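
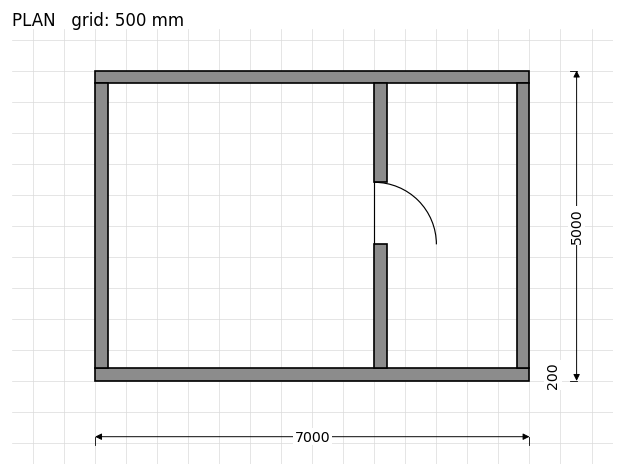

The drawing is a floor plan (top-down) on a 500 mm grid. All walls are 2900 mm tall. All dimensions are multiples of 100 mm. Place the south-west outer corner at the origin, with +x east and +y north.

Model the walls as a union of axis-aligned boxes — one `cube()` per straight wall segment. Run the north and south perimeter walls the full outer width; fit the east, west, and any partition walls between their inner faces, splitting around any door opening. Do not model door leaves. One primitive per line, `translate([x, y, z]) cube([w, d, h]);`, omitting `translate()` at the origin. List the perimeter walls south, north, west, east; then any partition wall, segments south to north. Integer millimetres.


cube([7000, 200, 2900]);
translate([0, 4800, 0]) cube([7000, 200, 2900]);
translate([0, 200, 0]) cube([200, 4600, 2900]);
translate([6800, 200, 0]) cube([200, 4600, 2900]);
translate([4500, 200, 0]) cube([200, 2000, 2900]);
translate([4500, 3200, 0]) cube([200, 1600, 2900]);


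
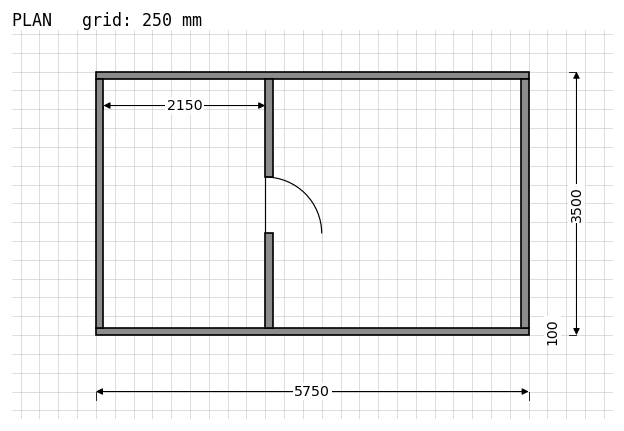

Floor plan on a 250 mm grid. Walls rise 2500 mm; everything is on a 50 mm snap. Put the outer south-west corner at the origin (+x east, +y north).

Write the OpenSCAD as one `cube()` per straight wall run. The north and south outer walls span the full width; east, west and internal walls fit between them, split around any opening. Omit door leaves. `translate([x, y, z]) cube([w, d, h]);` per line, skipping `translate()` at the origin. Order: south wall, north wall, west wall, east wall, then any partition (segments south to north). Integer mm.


cube([5750, 100, 2500]);
translate([0, 3400, 0]) cube([5750, 100, 2500]);
translate([0, 100, 0]) cube([100, 3300, 2500]);
translate([5650, 100, 0]) cube([100, 3300, 2500]);
translate([2250, 100, 0]) cube([100, 1250, 2500]);
translate([2250, 2100, 0]) cube([100, 1300, 2500]);


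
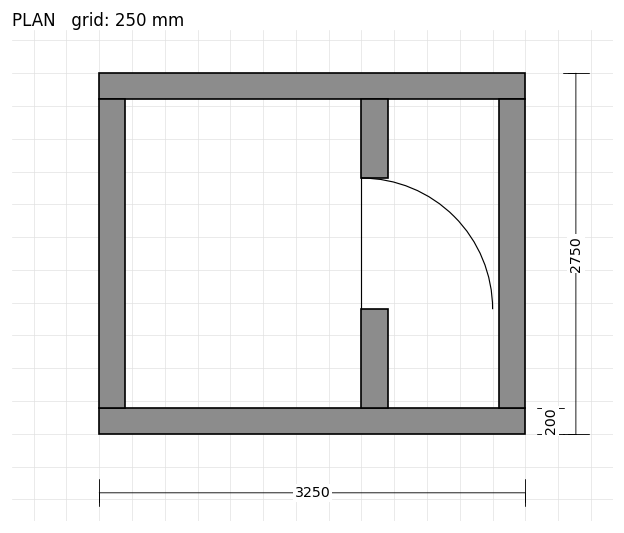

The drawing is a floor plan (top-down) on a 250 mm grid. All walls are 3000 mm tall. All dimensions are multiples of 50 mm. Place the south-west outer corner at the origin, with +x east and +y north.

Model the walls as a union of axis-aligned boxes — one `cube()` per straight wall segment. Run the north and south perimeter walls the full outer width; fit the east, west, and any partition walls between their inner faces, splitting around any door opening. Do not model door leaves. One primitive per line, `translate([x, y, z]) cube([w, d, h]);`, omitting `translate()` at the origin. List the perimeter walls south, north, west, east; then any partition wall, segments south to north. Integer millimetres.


cube([3250, 200, 3000]);
translate([0, 2550, 0]) cube([3250, 200, 3000]);
translate([0, 200, 0]) cube([200, 2350, 3000]);
translate([3050, 200, 0]) cube([200, 2350, 3000]);
translate([2000, 200, 0]) cube([200, 750, 3000]);
translate([2000, 1950, 0]) cube([200, 600, 3000]);


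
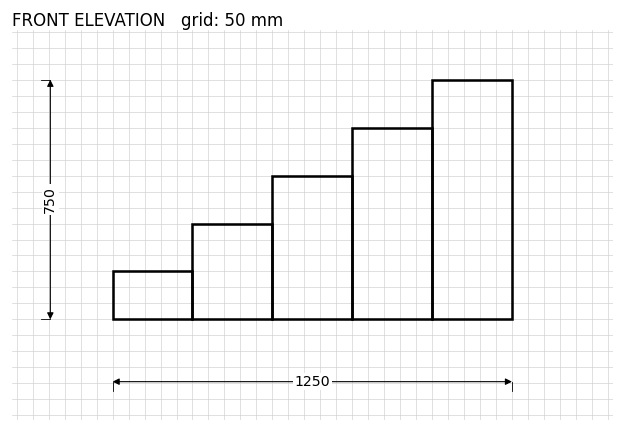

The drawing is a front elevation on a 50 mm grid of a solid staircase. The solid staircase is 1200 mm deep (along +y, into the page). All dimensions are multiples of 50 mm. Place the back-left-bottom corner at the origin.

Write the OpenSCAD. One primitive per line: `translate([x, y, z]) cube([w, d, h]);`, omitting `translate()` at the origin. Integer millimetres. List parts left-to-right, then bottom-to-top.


cube([250, 1200, 150]);
translate([250, 0, 0]) cube([250, 1200, 300]);
translate([500, 0, 0]) cube([250, 1200, 450]);
translate([750, 0, 0]) cube([250, 1200, 600]);
translate([1000, 0, 0]) cube([250, 1200, 750]);


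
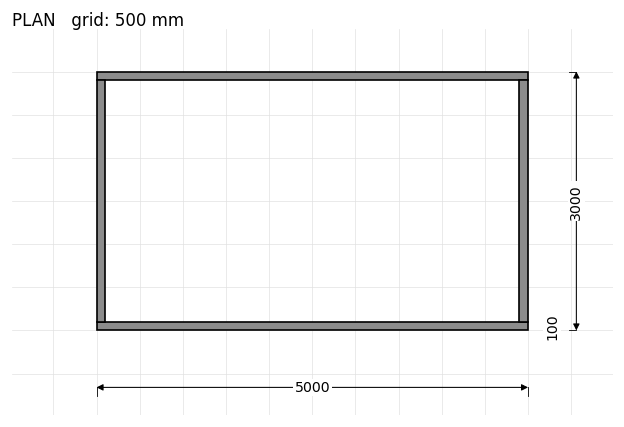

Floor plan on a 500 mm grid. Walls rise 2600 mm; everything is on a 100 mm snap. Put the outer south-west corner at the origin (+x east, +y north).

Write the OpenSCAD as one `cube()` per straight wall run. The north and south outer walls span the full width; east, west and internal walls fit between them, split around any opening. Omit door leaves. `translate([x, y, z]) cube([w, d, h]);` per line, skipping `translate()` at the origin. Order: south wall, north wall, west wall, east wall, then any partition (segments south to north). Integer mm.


cube([5000, 100, 2600]);
translate([0, 2900, 0]) cube([5000, 100, 2600]);
translate([0, 100, 0]) cube([100, 2800, 2600]);
translate([4900, 100, 0]) cube([100, 2800, 2600]);


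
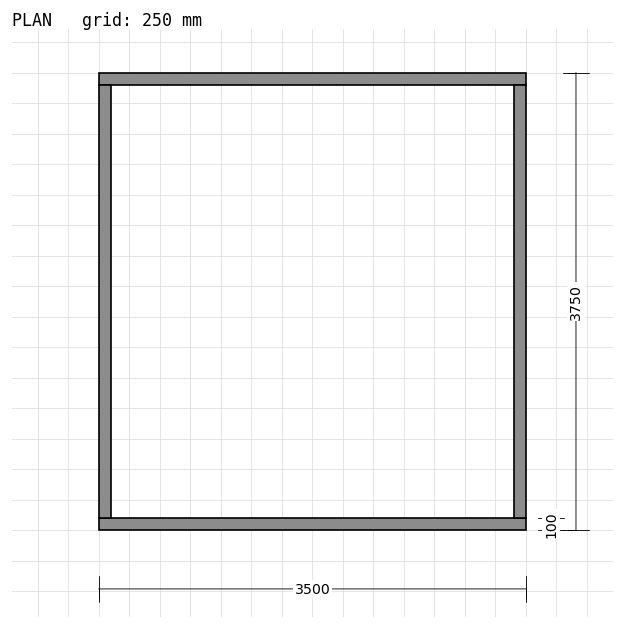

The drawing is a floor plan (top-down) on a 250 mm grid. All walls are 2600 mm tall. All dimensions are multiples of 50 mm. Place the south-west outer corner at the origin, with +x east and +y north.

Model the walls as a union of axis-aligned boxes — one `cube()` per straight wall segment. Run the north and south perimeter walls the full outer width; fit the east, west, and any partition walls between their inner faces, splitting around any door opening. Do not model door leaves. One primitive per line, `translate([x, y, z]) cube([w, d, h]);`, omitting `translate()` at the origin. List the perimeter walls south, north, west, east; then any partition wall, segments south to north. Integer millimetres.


cube([3500, 100, 2600]);
translate([0, 3650, 0]) cube([3500, 100, 2600]);
translate([0, 100, 0]) cube([100, 3550, 2600]);
translate([3400, 100, 0]) cube([100, 3550, 2600]);


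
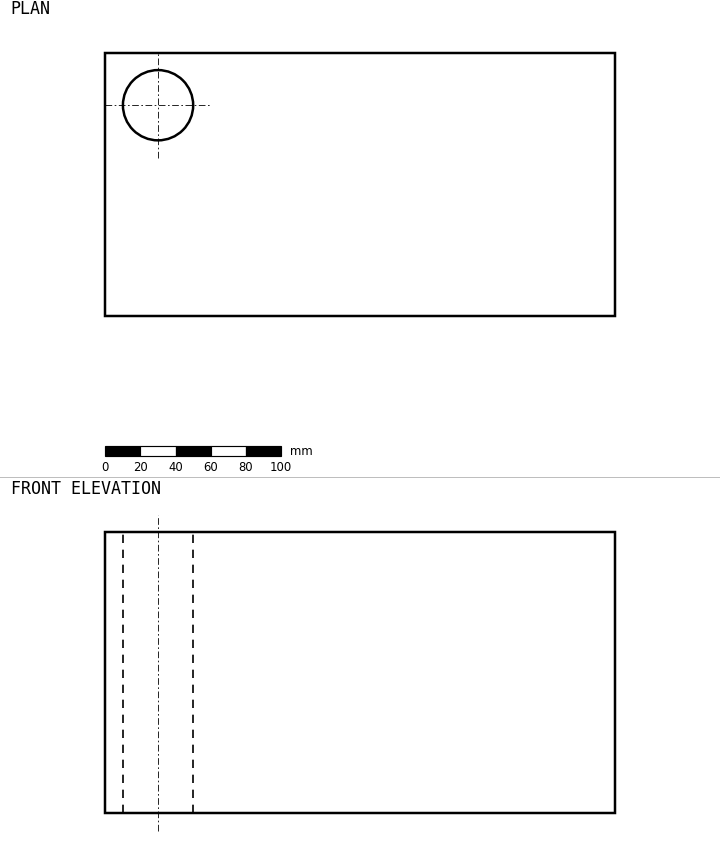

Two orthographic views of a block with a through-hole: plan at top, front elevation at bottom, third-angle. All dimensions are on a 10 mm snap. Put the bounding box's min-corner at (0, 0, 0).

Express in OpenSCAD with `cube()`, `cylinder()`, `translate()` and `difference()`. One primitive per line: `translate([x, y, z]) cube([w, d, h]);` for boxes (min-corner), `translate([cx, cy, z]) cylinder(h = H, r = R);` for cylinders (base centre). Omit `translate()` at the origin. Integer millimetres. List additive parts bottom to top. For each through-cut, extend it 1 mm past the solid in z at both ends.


difference() {
  cube([290, 150, 160]);
  translate([30, 120, -1]) cylinder(h = 162, r = 20);
}


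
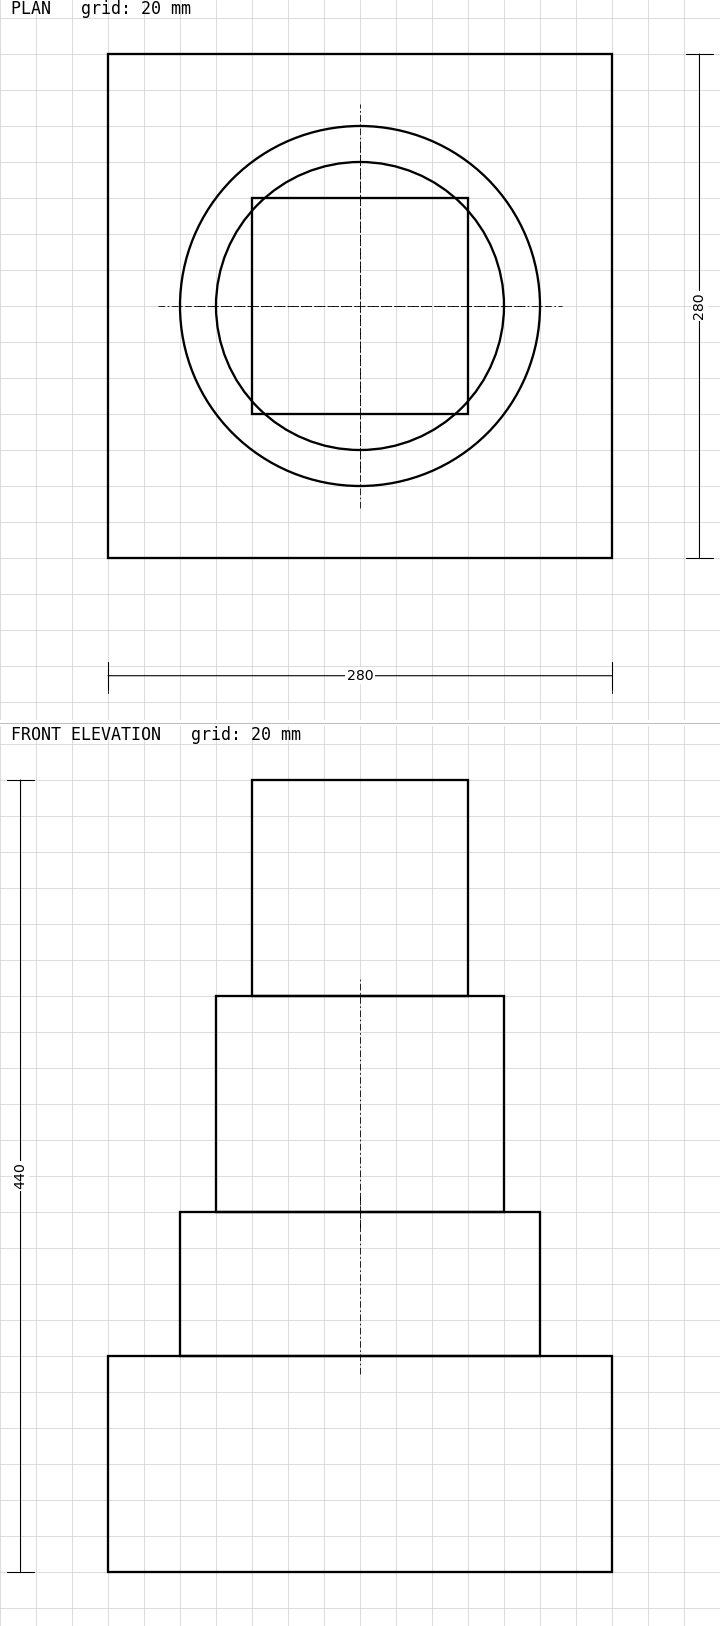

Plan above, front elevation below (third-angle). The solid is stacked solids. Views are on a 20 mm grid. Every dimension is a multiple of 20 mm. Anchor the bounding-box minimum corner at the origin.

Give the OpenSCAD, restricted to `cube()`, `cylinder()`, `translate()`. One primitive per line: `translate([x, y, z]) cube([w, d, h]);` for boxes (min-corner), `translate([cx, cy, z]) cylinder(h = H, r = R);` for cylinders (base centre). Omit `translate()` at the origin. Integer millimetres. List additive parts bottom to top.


cube([280, 280, 120]);
translate([140, 140, 120]) cylinder(h = 80, r = 100);
translate([140, 140, 200]) cylinder(h = 120, r = 80);
translate([80, 80, 320]) cube([120, 120, 120]);


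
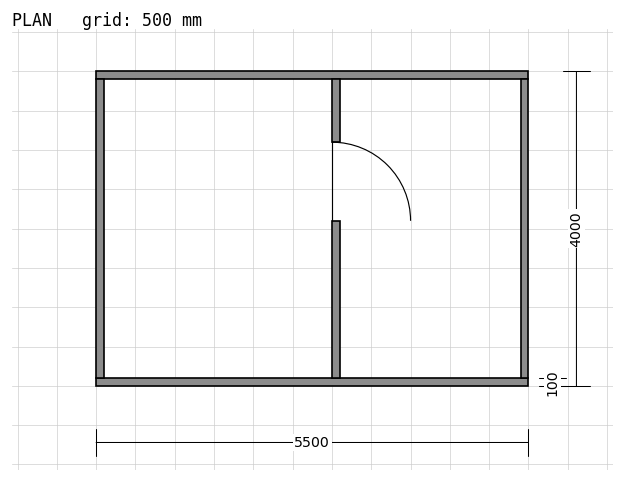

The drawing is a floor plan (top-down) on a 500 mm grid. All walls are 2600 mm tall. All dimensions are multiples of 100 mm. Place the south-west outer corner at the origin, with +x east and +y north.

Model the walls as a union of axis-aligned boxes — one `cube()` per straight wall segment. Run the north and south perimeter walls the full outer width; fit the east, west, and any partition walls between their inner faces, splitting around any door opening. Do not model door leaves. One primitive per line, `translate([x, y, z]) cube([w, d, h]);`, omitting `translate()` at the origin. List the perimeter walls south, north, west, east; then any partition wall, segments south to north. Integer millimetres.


cube([5500, 100, 2600]);
translate([0, 3900, 0]) cube([5500, 100, 2600]);
translate([0, 100, 0]) cube([100, 3800, 2600]);
translate([5400, 100, 0]) cube([100, 3800, 2600]);
translate([3000, 100, 0]) cube([100, 2000, 2600]);
translate([3000, 3100, 0]) cube([100, 800, 2600]);


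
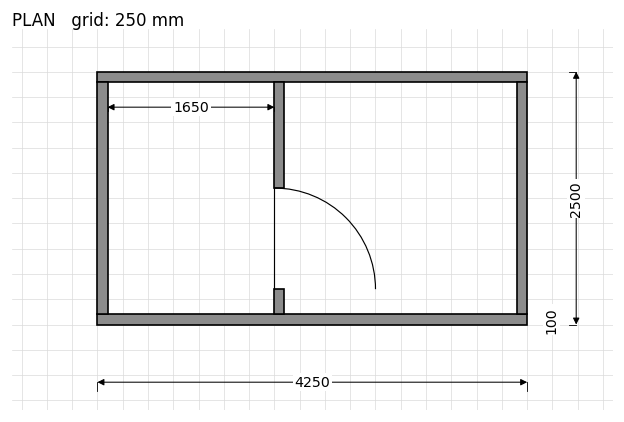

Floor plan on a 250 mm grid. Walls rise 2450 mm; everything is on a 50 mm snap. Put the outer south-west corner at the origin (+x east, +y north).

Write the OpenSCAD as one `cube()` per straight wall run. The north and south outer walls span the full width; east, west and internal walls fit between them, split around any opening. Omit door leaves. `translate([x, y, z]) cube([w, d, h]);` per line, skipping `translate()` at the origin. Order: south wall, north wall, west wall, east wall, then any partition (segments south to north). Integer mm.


cube([4250, 100, 2450]);
translate([0, 2400, 0]) cube([4250, 100, 2450]);
translate([0, 100, 0]) cube([100, 2300, 2450]);
translate([4150, 100, 0]) cube([100, 2300, 2450]);
translate([1750, 100, 0]) cube([100, 250, 2450]);
translate([1750, 1350, 0]) cube([100, 1050, 2450]);


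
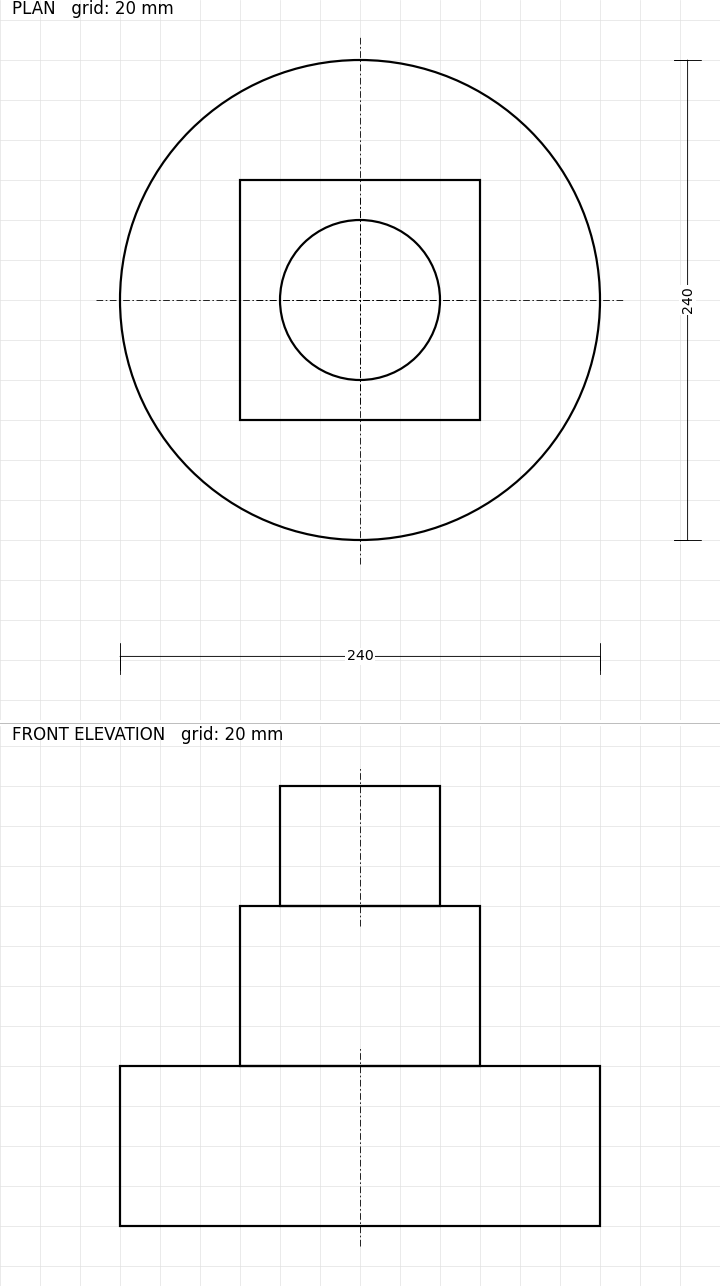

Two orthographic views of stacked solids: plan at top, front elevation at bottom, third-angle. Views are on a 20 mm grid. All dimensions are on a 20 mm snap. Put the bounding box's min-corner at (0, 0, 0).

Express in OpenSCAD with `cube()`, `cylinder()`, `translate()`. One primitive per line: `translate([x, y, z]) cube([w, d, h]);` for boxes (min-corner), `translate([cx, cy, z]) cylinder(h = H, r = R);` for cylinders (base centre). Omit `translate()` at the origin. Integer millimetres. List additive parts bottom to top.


translate([120, 120, 0]) cylinder(h = 80, r = 120);
translate([60, 60, 80]) cube([120, 120, 80]);
translate([120, 120, 160]) cylinder(h = 60, r = 40);


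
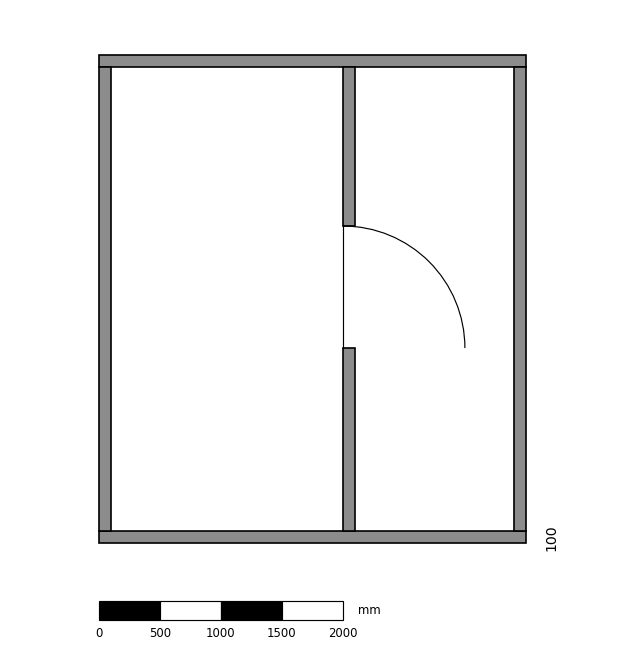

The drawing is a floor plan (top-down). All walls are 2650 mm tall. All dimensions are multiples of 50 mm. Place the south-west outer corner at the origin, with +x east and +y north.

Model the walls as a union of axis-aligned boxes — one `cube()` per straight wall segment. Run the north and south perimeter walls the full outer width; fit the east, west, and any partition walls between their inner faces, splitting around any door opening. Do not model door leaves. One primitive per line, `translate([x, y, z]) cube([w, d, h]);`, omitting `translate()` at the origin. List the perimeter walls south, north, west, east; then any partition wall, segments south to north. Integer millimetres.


cube([3500, 100, 2650]);
translate([0, 3900, 0]) cube([3500, 100, 2650]);
translate([0, 100, 0]) cube([100, 3800, 2650]);
translate([3400, 100, 0]) cube([100, 3800, 2650]);
translate([2000, 100, 0]) cube([100, 1500, 2650]);
translate([2000, 2600, 0]) cube([100, 1300, 2650]);


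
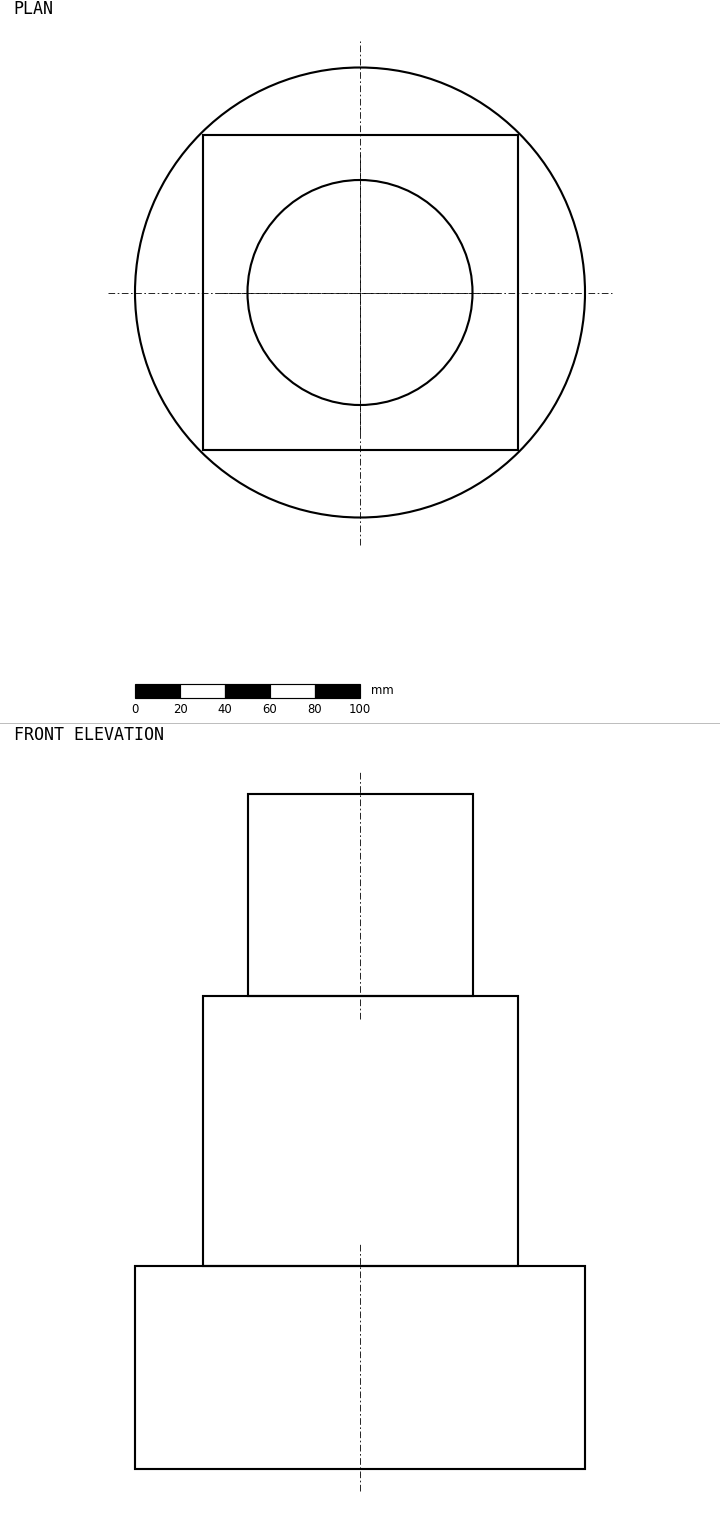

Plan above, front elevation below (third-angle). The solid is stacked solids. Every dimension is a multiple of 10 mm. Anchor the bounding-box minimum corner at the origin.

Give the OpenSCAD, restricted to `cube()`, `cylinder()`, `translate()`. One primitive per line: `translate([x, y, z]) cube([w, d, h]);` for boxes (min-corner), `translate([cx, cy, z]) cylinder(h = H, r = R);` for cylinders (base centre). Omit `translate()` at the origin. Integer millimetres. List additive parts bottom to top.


translate([100, 100, 0]) cylinder(h = 90, r = 100);
translate([30, 30, 90]) cube([140, 140, 120]);
translate([100, 100, 210]) cylinder(h = 90, r = 50);


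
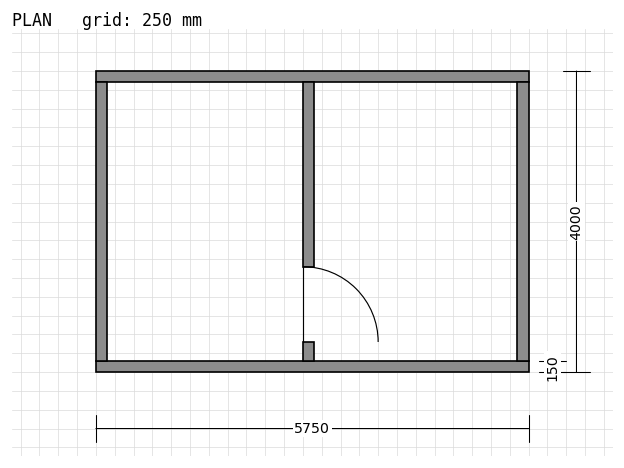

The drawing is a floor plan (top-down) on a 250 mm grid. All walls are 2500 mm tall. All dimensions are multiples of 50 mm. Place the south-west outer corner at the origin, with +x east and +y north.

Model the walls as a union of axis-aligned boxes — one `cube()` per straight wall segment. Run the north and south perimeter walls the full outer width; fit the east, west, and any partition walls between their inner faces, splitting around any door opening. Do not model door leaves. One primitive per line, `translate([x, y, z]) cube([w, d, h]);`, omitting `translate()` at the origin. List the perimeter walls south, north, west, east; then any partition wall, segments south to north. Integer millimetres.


cube([5750, 150, 2500]);
translate([0, 3850, 0]) cube([5750, 150, 2500]);
translate([0, 150, 0]) cube([150, 3700, 2500]);
translate([5600, 150, 0]) cube([150, 3700, 2500]);
translate([2750, 150, 0]) cube([150, 250, 2500]);
translate([2750, 1400, 0]) cube([150, 2450, 2500]);


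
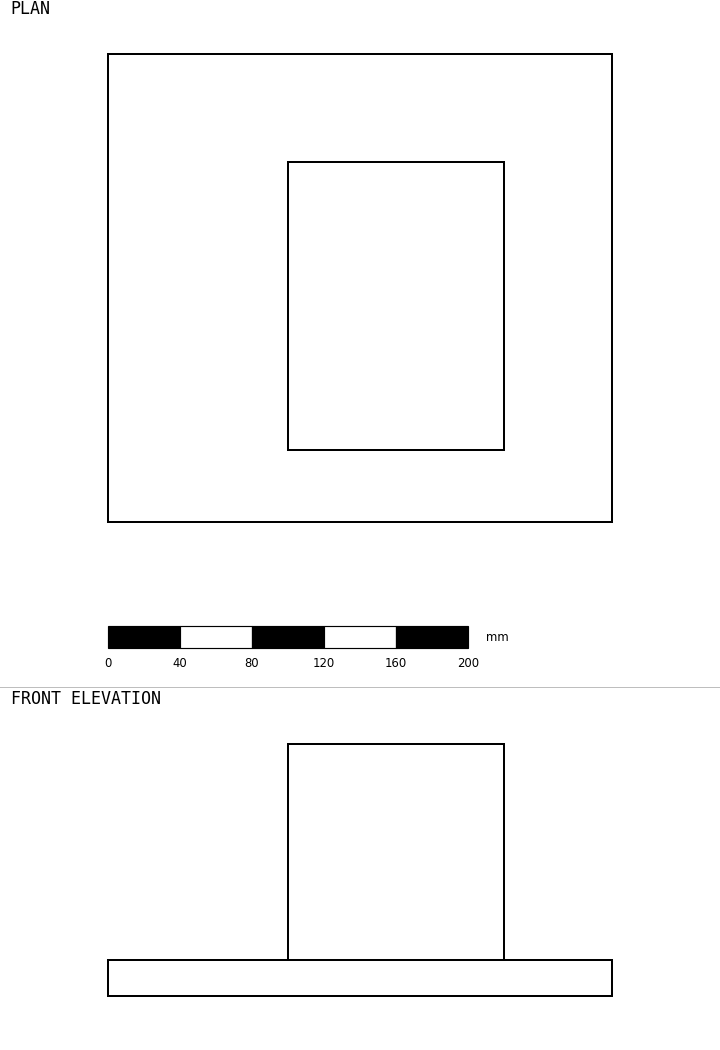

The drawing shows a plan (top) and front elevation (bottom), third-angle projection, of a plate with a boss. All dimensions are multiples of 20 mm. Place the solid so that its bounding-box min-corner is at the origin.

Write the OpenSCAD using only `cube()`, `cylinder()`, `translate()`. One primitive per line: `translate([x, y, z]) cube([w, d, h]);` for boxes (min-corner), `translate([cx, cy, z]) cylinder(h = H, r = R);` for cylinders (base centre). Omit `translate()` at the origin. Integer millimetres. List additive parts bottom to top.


cube([280, 260, 20]);
translate([100, 40, 20]) cube([120, 160, 120]);


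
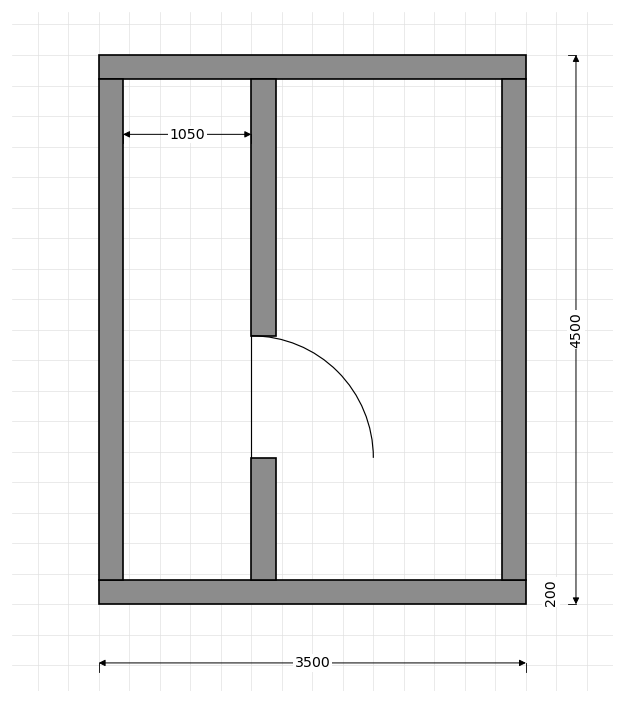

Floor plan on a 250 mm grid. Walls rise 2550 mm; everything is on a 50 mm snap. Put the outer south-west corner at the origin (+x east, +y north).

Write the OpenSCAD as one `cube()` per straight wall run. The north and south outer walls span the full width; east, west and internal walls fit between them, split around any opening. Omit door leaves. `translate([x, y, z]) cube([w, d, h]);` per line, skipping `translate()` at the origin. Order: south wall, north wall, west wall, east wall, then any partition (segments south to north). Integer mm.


cube([3500, 200, 2550]);
translate([0, 4300, 0]) cube([3500, 200, 2550]);
translate([0, 200, 0]) cube([200, 4100, 2550]);
translate([3300, 200, 0]) cube([200, 4100, 2550]);
translate([1250, 200, 0]) cube([200, 1000, 2550]);
translate([1250, 2200, 0]) cube([200, 2100, 2550]);


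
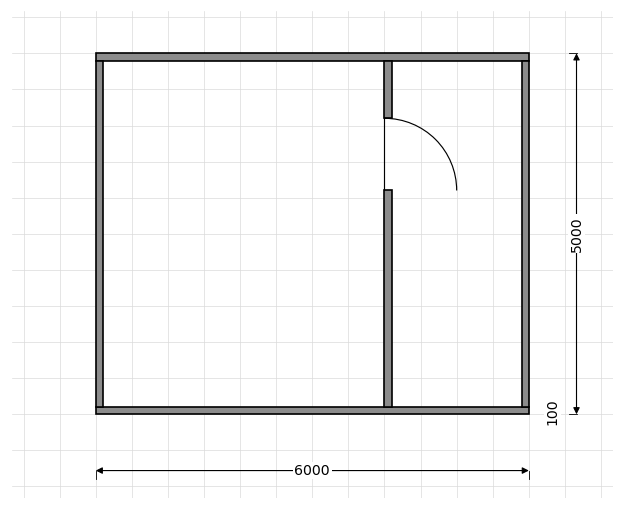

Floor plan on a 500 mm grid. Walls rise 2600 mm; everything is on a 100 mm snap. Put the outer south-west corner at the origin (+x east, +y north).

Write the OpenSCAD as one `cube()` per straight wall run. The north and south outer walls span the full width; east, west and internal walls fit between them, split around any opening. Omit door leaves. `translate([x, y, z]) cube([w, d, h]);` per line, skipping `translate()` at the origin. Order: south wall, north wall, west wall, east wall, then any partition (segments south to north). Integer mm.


cube([6000, 100, 2600]);
translate([0, 4900, 0]) cube([6000, 100, 2600]);
translate([0, 100, 0]) cube([100, 4800, 2600]);
translate([5900, 100, 0]) cube([100, 4800, 2600]);
translate([4000, 100, 0]) cube([100, 3000, 2600]);
translate([4000, 4100, 0]) cube([100, 800, 2600]);


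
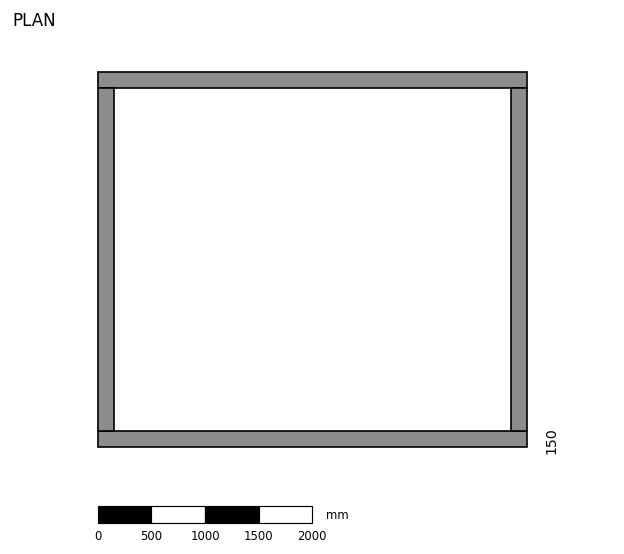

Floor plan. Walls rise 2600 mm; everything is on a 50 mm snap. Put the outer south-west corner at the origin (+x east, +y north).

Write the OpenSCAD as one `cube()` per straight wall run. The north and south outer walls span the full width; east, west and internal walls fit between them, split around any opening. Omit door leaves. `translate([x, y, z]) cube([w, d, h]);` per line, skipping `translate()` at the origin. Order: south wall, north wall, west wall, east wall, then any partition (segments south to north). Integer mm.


cube([4000, 150, 2600]);
translate([0, 3350, 0]) cube([4000, 150, 2600]);
translate([0, 150, 0]) cube([150, 3200, 2600]);
translate([3850, 150, 0]) cube([150, 3200, 2600]);


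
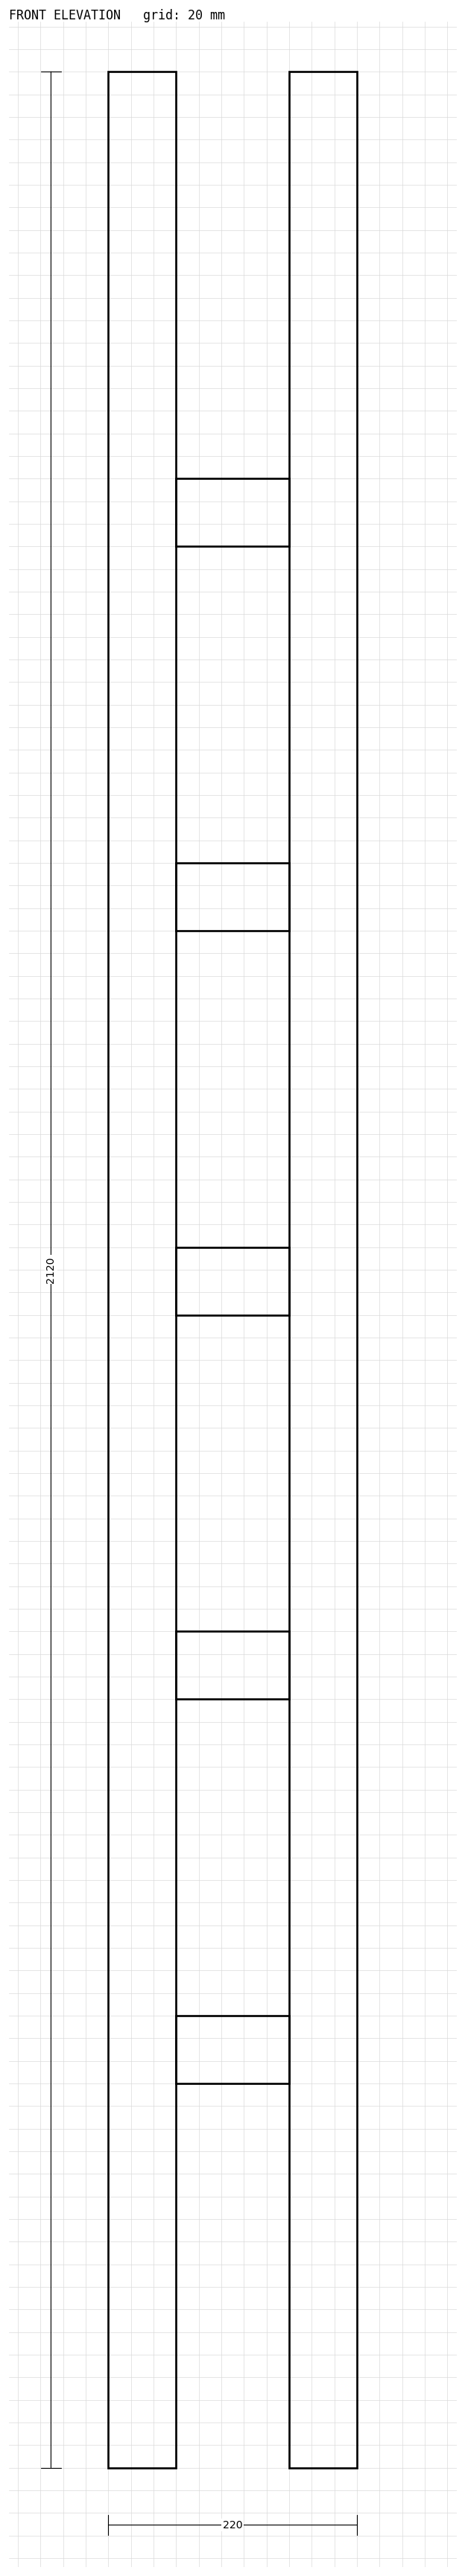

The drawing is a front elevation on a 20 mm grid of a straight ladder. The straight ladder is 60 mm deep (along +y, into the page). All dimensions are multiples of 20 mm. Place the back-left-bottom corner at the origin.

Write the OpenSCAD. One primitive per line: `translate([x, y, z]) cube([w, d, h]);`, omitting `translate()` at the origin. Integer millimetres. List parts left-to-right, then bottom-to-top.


cube([60, 60, 2120]);
translate([60, 0, 340]) cube([100, 60, 60]);
translate([60, 0, 680]) cube([100, 60, 60]);
translate([60, 0, 1020]) cube([100, 60, 60]);
translate([60, 0, 1360]) cube([100, 60, 60]);
translate([60, 0, 1700]) cube([100, 60, 60]);
translate([160, 0, 0]) cube([60, 60, 2120]);


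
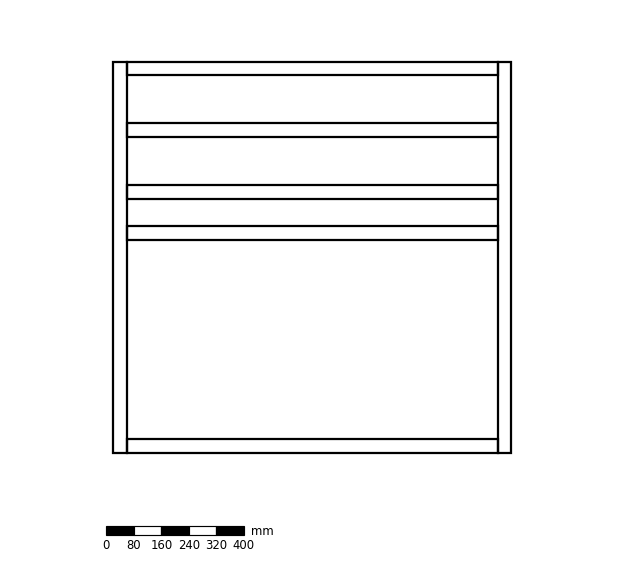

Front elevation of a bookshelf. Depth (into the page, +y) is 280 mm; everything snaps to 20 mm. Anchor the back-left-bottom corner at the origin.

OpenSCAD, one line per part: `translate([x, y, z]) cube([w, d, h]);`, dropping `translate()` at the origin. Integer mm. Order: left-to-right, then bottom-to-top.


cube([40, 280, 1140]);
translate([40, 0, 0]) cube([1080, 280, 40]);
translate([40, 0, 620]) cube([1080, 280, 40]);
translate([40, 0, 740]) cube([1080, 280, 40]);
translate([40, 0, 920]) cube([1080, 280, 40]);
translate([40, 0, 1100]) cube([1080, 280, 40]);
translate([1120, 0, 0]) cube([40, 280, 1140]);


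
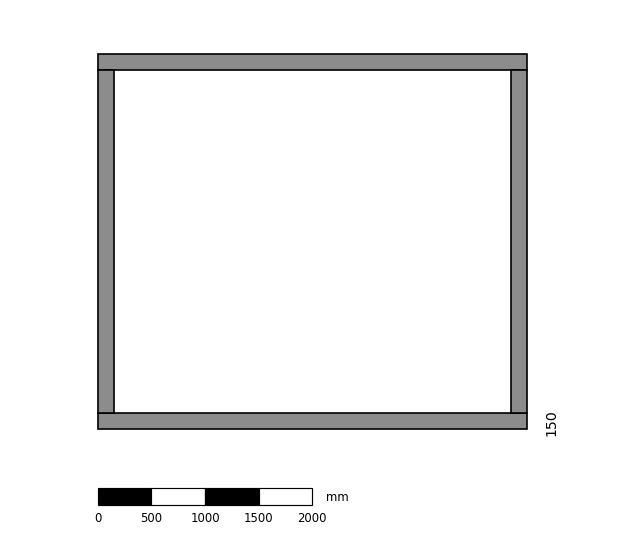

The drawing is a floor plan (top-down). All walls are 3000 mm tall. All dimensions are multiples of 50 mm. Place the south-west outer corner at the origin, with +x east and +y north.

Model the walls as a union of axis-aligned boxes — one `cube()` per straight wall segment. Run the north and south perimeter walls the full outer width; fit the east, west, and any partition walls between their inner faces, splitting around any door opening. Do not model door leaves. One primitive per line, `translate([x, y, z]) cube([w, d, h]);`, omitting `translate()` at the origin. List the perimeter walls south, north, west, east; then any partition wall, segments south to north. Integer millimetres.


cube([4000, 150, 3000]);
translate([0, 3350, 0]) cube([4000, 150, 3000]);
translate([0, 150, 0]) cube([150, 3200, 3000]);
translate([3850, 150, 0]) cube([150, 3200, 3000]);


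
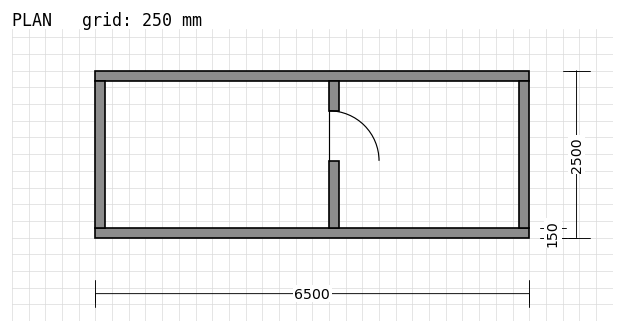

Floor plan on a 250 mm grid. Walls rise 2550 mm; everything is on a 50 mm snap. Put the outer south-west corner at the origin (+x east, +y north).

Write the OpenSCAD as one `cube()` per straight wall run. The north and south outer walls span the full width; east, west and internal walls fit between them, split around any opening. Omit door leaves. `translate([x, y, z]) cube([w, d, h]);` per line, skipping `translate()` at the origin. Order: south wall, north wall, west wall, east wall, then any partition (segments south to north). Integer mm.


cube([6500, 150, 2550]);
translate([0, 2350, 0]) cube([6500, 150, 2550]);
translate([0, 150, 0]) cube([150, 2200, 2550]);
translate([6350, 150, 0]) cube([150, 2200, 2550]);
translate([3500, 150, 0]) cube([150, 1000, 2550]);
translate([3500, 1900, 0]) cube([150, 450, 2550]);


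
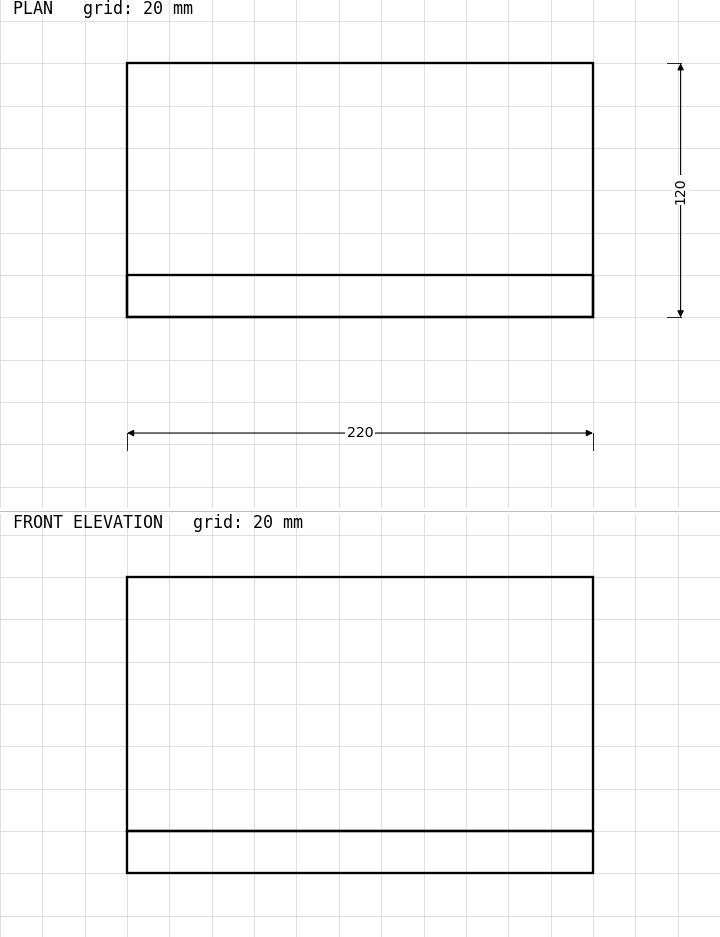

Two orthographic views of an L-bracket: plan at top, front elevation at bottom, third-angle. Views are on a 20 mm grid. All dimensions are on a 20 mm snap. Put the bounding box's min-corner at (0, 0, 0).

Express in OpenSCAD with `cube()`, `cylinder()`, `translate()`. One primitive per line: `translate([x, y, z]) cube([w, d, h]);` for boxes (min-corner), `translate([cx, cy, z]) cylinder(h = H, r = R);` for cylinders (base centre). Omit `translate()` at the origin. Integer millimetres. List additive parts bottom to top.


cube([220, 120, 20]);
translate([0, 0, 20]) cube([220, 20, 120]);


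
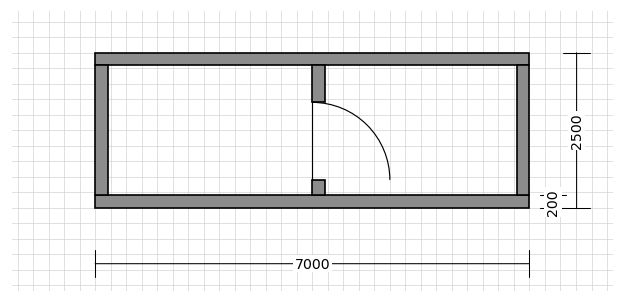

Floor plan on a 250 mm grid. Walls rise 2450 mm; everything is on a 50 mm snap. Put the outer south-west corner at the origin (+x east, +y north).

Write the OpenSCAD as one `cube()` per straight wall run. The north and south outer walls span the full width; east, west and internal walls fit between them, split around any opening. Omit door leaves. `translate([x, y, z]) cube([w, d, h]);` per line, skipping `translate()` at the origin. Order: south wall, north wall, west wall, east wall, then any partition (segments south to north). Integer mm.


cube([7000, 200, 2450]);
translate([0, 2300, 0]) cube([7000, 200, 2450]);
translate([0, 200, 0]) cube([200, 2100, 2450]);
translate([6800, 200, 0]) cube([200, 2100, 2450]);
translate([3500, 200, 0]) cube([200, 250, 2450]);
translate([3500, 1700, 0]) cube([200, 600, 2450]);


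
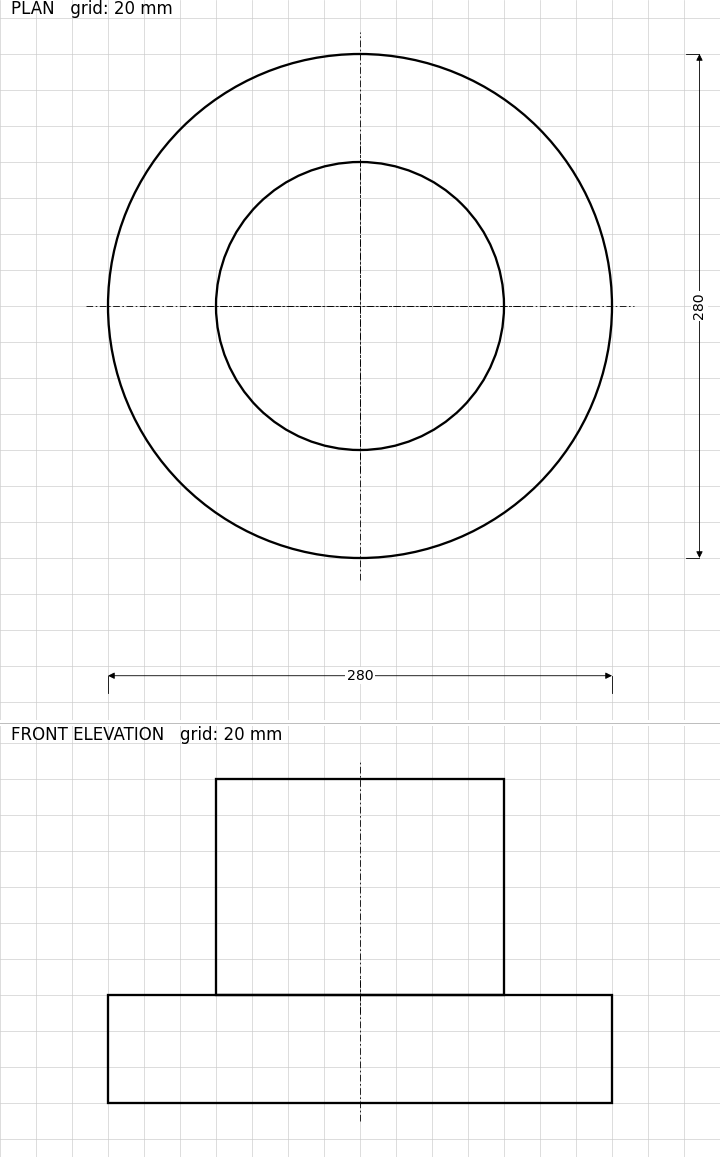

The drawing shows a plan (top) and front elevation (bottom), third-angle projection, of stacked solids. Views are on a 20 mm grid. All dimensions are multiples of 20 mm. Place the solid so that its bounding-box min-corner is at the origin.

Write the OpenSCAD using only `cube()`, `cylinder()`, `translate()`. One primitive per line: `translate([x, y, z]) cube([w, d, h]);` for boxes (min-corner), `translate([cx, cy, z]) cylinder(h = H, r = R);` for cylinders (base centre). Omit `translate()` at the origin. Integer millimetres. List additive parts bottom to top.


translate([140, 140, 0]) cylinder(h = 60, r = 140);
translate([140, 140, 60]) cylinder(h = 120, r = 80);


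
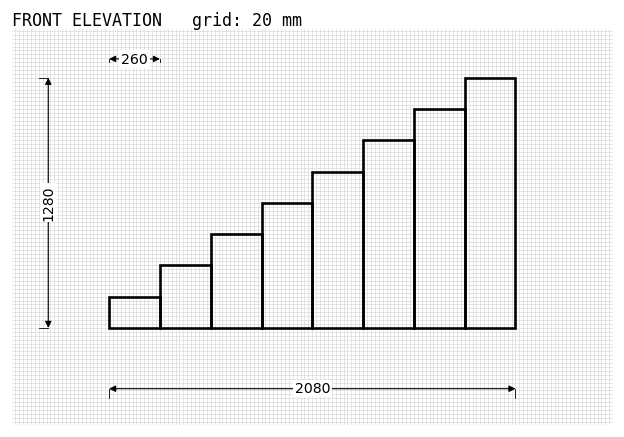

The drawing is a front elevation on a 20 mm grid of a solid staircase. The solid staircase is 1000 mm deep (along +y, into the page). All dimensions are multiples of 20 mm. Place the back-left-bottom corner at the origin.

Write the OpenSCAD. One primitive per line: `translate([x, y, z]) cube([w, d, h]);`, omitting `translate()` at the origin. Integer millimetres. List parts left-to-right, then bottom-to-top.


cube([260, 1000, 160]);
translate([260, 0, 0]) cube([260, 1000, 320]);
translate([520, 0, 0]) cube([260, 1000, 480]);
translate([780, 0, 0]) cube([260, 1000, 640]);
translate([1040, 0, 0]) cube([260, 1000, 800]);
translate([1300, 0, 0]) cube([260, 1000, 960]);
translate([1560, 0, 0]) cube([260, 1000, 1120]);
translate([1820, 0, 0]) cube([260, 1000, 1280]);


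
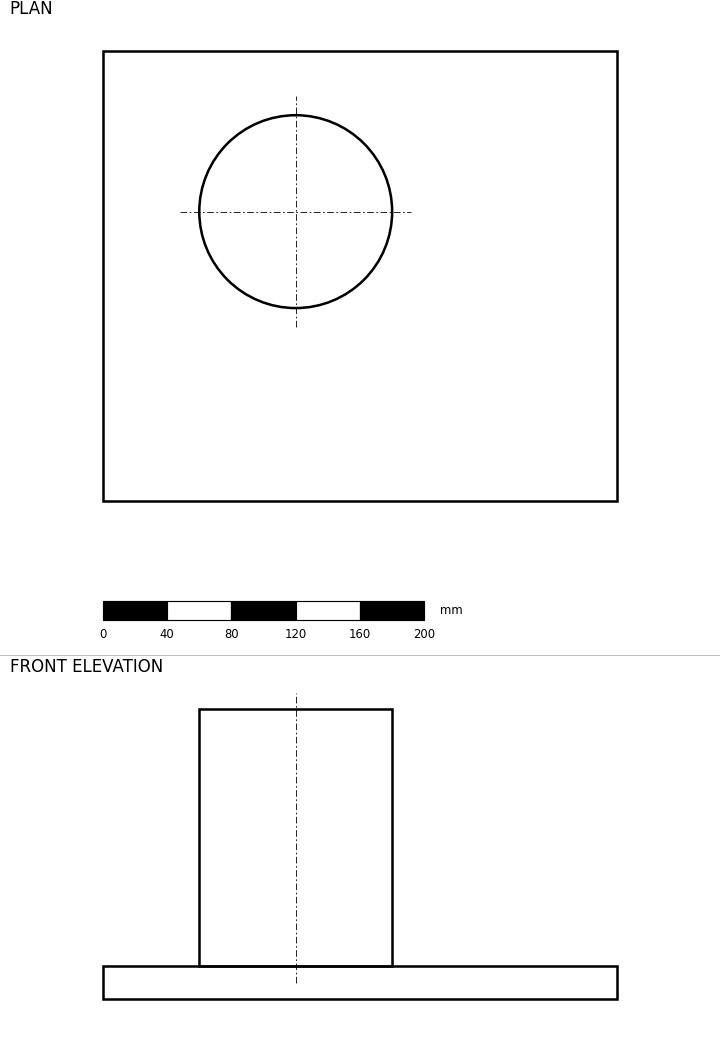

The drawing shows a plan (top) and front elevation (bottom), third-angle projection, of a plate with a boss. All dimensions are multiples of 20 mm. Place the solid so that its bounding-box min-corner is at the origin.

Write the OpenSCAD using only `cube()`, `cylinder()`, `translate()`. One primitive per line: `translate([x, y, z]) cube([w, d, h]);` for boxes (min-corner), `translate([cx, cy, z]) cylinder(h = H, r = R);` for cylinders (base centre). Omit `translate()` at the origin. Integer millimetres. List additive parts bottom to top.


cube([320, 280, 20]);
translate([120, 180, 20]) cylinder(h = 160, r = 60);


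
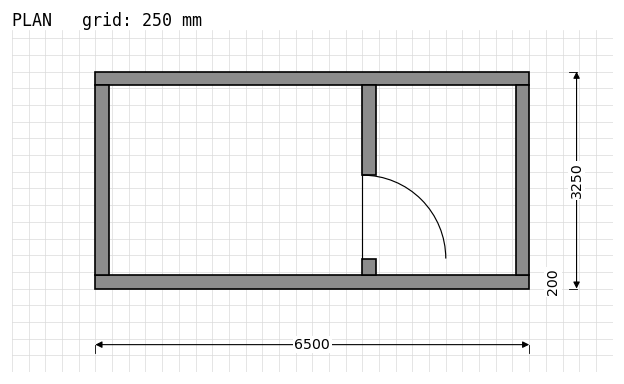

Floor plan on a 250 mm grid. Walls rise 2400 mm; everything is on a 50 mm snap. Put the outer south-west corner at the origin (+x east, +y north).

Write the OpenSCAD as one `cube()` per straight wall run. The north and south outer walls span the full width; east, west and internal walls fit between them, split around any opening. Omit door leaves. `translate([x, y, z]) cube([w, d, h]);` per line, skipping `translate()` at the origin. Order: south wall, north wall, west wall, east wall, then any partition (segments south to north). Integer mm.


cube([6500, 200, 2400]);
translate([0, 3050, 0]) cube([6500, 200, 2400]);
translate([0, 200, 0]) cube([200, 2850, 2400]);
translate([6300, 200, 0]) cube([200, 2850, 2400]);
translate([4000, 200, 0]) cube([200, 250, 2400]);
translate([4000, 1700, 0]) cube([200, 1350, 2400]);


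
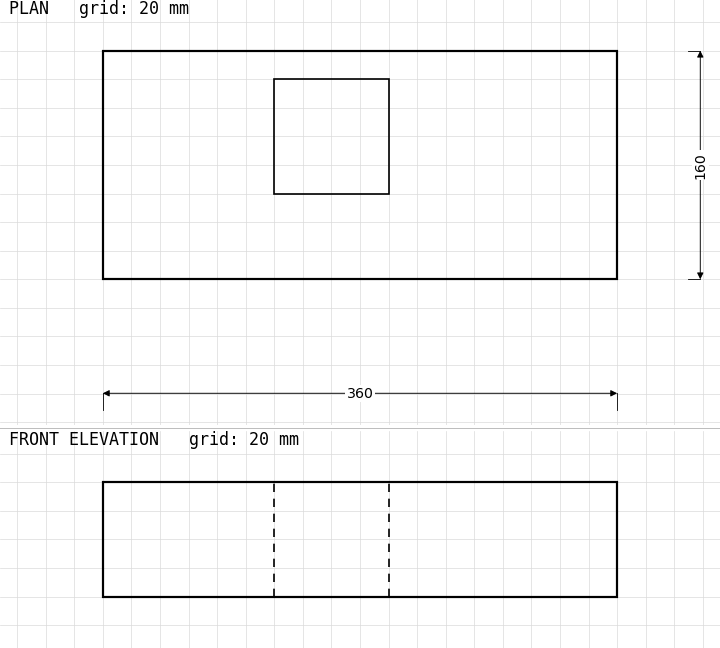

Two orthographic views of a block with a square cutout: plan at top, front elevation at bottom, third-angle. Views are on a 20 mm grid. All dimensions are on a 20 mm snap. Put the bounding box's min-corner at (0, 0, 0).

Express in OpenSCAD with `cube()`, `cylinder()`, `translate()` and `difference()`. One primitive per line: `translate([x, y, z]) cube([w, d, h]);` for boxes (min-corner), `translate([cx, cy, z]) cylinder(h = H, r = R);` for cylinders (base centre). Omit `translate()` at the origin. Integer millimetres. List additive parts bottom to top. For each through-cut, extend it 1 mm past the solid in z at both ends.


difference() {
  cube([360, 160, 80]);
  translate([120, 60, -1]) cube([80, 80, 82]);
}


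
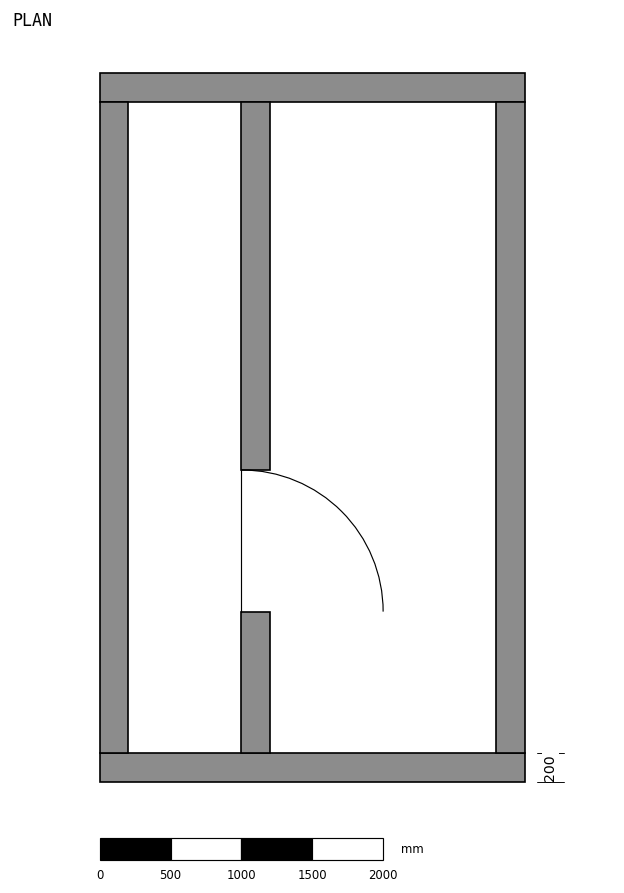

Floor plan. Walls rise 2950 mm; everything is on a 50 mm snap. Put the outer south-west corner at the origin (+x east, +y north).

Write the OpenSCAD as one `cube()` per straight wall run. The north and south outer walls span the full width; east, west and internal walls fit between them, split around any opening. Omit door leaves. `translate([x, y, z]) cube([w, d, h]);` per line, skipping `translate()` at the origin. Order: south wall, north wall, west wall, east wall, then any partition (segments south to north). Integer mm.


cube([3000, 200, 2950]);
translate([0, 4800, 0]) cube([3000, 200, 2950]);
translate([0, 200, 0]) cube([200, 4600, 2950]);
translate([2800, 200, 0]) cube([200, 4600, 2950]);
translate([1000, 200, 0]) cube([200, 1000, 2950]);
translate([1000, 2200, 0]) cube([200, 2600, 2950]);


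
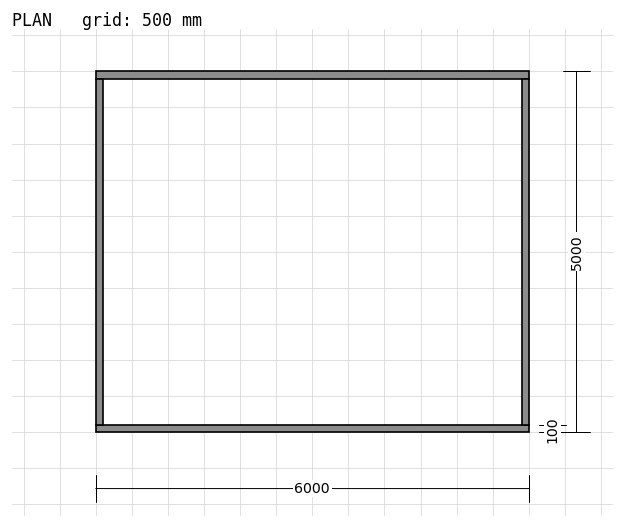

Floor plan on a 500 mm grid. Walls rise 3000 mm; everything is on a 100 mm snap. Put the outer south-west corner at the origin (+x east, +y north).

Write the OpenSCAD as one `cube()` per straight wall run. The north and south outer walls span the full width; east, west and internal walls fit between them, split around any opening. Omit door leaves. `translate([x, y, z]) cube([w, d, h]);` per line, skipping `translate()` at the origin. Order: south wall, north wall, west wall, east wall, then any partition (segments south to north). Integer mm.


cube([6000, 100, 3000]);
translate([0, 4900, 0]) cube([6000, 100, 3000]);
translate([0, 100, 0]) cube([100, 4800, 3000]);
translate([5900, 100, 0]) cube([100, 4800, 3000]);


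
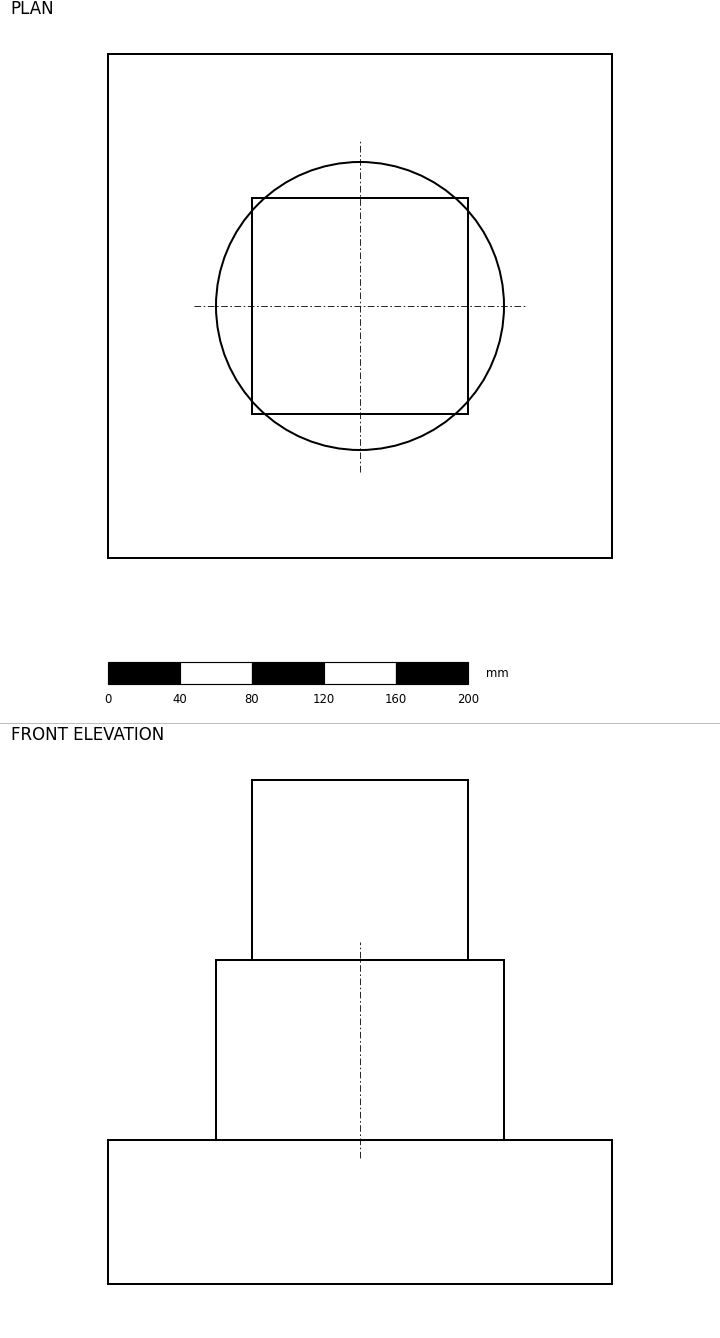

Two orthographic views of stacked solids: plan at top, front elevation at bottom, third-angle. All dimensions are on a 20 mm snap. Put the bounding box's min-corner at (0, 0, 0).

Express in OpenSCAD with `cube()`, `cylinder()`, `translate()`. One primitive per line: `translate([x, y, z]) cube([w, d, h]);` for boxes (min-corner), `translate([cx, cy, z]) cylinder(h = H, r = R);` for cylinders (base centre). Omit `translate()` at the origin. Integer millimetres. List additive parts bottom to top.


cube([280, 280, 80]);
translate([140, 140, 80]) cylinder(h = 100, r = 80);
translate([80, 80, 180]) cube([120, 120, 100]);


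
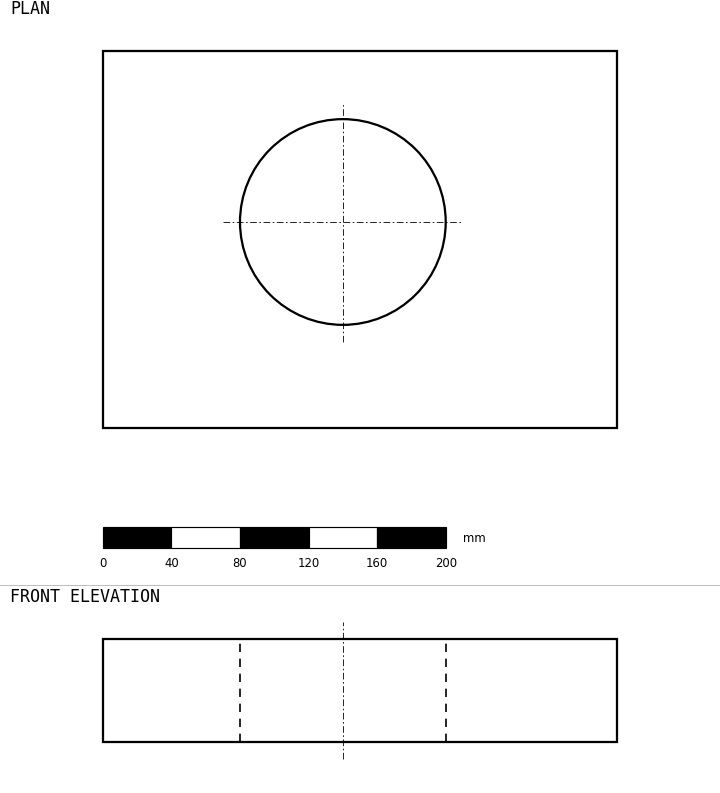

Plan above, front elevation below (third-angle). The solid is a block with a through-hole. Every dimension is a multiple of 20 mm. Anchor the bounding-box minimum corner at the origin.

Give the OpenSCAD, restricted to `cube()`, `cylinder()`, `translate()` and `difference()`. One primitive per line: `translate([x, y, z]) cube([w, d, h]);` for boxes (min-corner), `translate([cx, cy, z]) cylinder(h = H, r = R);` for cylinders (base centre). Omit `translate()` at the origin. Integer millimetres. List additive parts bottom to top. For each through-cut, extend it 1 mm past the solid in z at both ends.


difference() {
  cube([300, 220, 60]);
  translate([140, 120, -1]) cylinder(h = 62, r = 60);
}


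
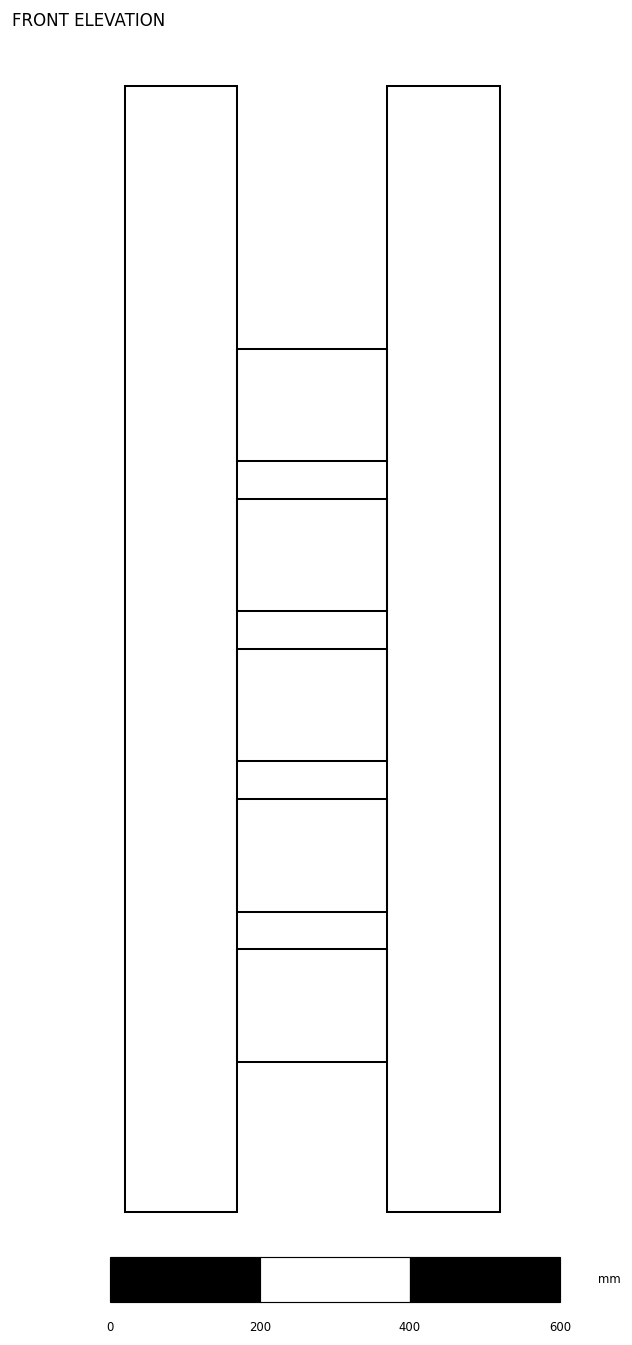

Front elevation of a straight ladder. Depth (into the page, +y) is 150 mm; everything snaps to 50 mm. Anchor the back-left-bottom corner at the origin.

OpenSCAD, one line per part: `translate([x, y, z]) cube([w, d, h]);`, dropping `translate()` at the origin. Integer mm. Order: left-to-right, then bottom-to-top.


cube([150, 150, 1500]);
translate([150, 0, 200]) cube([200, 150, 150]);
translate([150, 0, 400]) cube([200, 150, 150]);
translate([150, 0, 600]) cube([200, 150, 150]);
translate([150, 0, 800]) cube([200, 150, 150]);
translate([150, 0, 1000]) cube([200, 150, 150]);
translate([350, 0, 0]) cube([150, 150, 1500]);


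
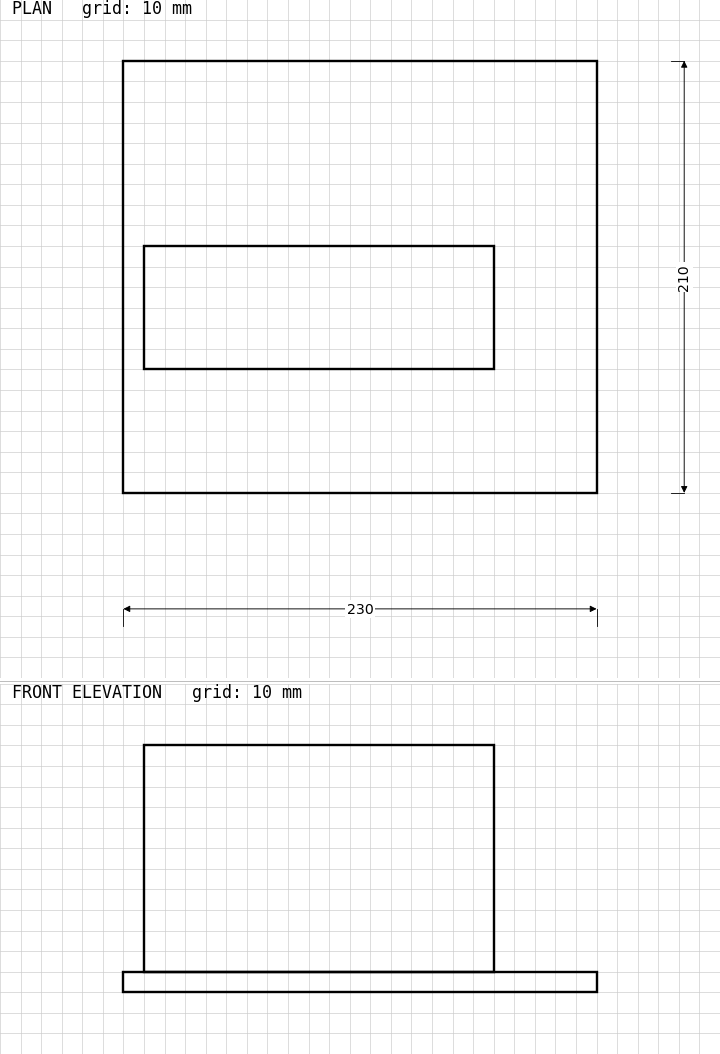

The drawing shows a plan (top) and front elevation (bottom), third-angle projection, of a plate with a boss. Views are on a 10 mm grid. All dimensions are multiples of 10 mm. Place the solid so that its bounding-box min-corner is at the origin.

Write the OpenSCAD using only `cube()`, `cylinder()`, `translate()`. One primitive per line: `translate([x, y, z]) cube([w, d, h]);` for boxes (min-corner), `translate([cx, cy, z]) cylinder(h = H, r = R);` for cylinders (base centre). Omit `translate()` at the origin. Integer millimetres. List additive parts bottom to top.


cube([230, 210, 10]);
translate([10, 60, 10]) cube([170, 60, 110]);


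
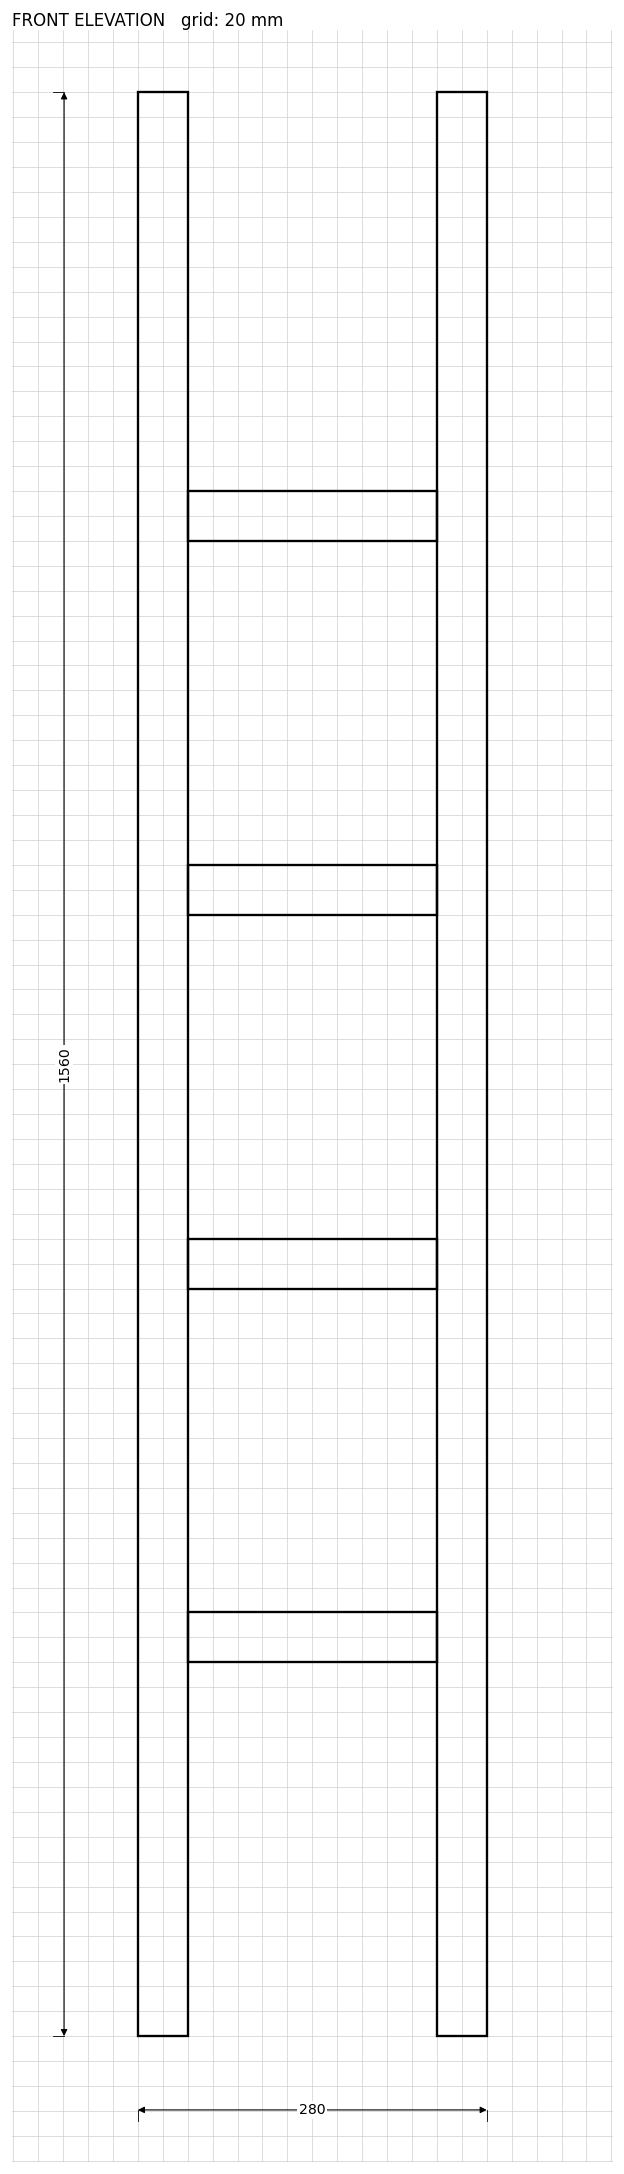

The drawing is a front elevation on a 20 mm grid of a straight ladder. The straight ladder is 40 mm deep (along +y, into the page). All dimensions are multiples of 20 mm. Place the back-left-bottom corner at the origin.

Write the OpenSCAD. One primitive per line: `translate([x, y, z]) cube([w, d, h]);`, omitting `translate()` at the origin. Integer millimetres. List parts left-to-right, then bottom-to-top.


cube([40, 40, 1560]);
translate([40, 0, 300]) cube([200, 40, 40]);
translate([40, 0, 600]) cube([200, 40, 40]);
translate([40, 0, 900]) cube([200, 40, 40]);
translate([40, 0, 1200]) cube([200, 40, 40]);
translate([240, 0, 0]) cube([40, 40, 1560]);


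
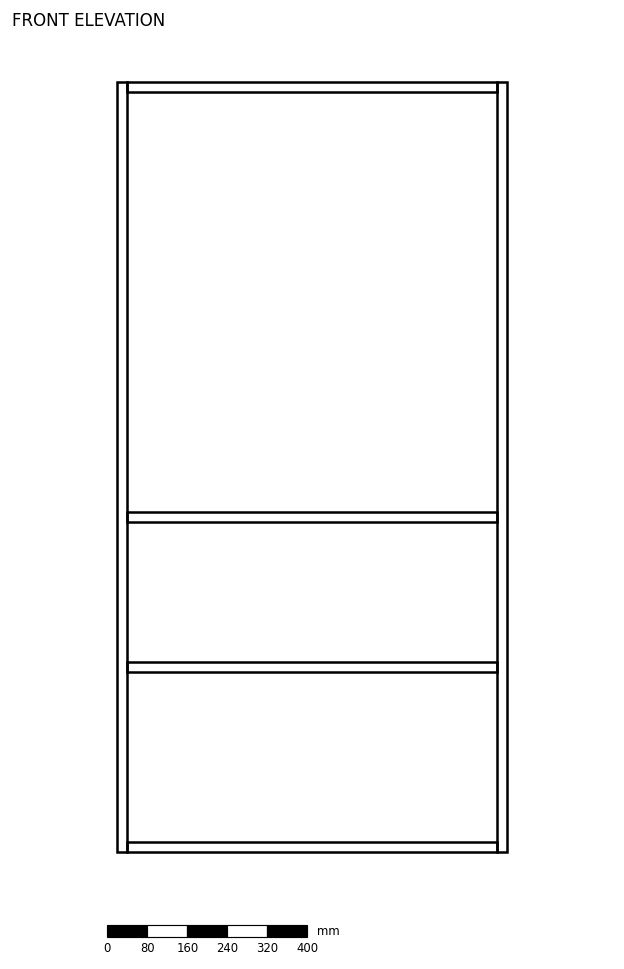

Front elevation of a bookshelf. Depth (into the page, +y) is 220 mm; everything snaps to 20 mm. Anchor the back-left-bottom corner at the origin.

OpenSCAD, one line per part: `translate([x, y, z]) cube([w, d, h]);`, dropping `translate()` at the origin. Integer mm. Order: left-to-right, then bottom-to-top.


cube([20, 220, 1540]);
translate([20, 0, 0]) cube([740, 220, 20]);
translate([20, 0, 360]) cube([740, 220, 20]);
translate([20, 0, 660]) cube([740, 220, 20]);
translate([20, 0, 1520]) cube([740, 220, 20]);
translate([760, 0, 0]) cube([20, 220, 1540]);


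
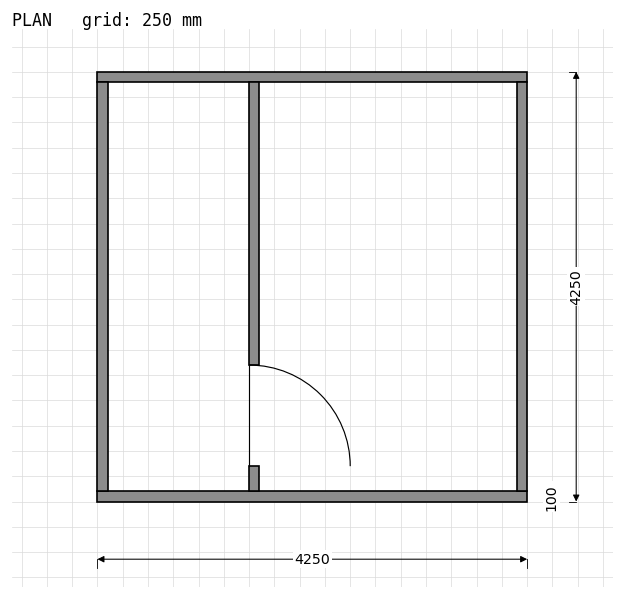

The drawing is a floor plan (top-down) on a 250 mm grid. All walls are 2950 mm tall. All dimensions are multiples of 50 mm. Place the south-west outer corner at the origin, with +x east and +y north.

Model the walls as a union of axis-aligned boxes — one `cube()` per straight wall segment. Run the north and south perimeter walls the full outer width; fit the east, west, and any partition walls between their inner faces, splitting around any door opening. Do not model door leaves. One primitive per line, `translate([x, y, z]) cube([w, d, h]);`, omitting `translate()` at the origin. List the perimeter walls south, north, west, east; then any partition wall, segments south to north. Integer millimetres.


cube([4250, 100, 2950]);
translate([0, 4150, 0]) cube([4250, 100, 2950]);
translate([0, 100, 0]) cube([100, 4050, 2950]);
translate([4150, 100, 0]) cube([100, 4050, 2950]);
translate([1500, 100, 0]) cube([100, 250, 2950]);
translate([1500, 1350, 0]) cube([100, 2800, 2950]);
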